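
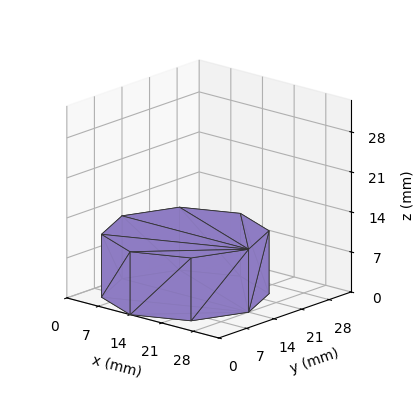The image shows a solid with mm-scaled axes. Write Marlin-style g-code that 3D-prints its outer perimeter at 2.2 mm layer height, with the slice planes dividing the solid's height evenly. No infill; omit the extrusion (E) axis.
Reading the render: the shape is a regular 8-sided prism (a cylinder approximated with 8 flat sides), circumscribed radius ≈ 14 mm, height ≈ 11 mm (dimensions read to the nearest mm from the axis ticks). For the g-code, the solid's height is divided into equal slices at the stated Δz and each level perimeter traced with G1 moves after a G0 lift.

; perimeter-only toolpath
G21 ; units = mm
G90 ; absolute positioning
G28 ; home
; layer 1
G0 Z2.2
G0 X28.0 Y14.0
G1 X23.9 Y23.9
G1 X14.0 Y28.0
G1 X4.1 Y23.9
G1 X0.0 Y14.0
G1 X4.1 Y4.1
G1 X14.0 Y0.0
G1 X23.9 Y4.1
G1 X28.0 Y14.0
; layer 2
G0 Z4.4
G0 X28.0 Y14.0
G1 X23.9 Y23.9
G1 X14.0 Y28.0
G1 X4.1 Y23.9
G1 X0.0 Y14.0
G1 X4.1 Y4.1
G1 X14.0 Y0.0
G1 X23.9 Y4.1
G1 X28.0 Y14.0
; layer 3
G0 Z6.6
G0 X28.0 Y14.0
G1 X23.9 Y23.9
G1 X14.0 Y28.0
G1 X4.1 Y23.9
G1 X0.0 Y14.0
G1 X4.1 Y4.1
G1 X14.0 Y0.0
G1 X23.9 Y4.1
G1 X28.0 Y14.0
; layer 4
G0 Z8.8
G0 X28.0 Y14.0
G1 X23.9 Y23.9
G1 X14.0 Y28.0
G1 X4.1 Y23.9
G1 X0.0 Y14.0
G1 X4.1 Y4.1
G1 X14.0 Y0.0
G1 X23.9 Y4.1
G1 X28.0 Y14.0
; layer 5
G0 Z11.0
G0 X28.0 Y14.0
G1 X23.9 Y23.9
G1 X14.0 Y28.0
G1 X4.1 Y23.9
G1 X0.0 Y14.0
G1 X4.1 Y4.1
G1 X14.0 Y0.0
G1 X23.9 Y4.1
G1 X28.0 Y14.0
M2 ; end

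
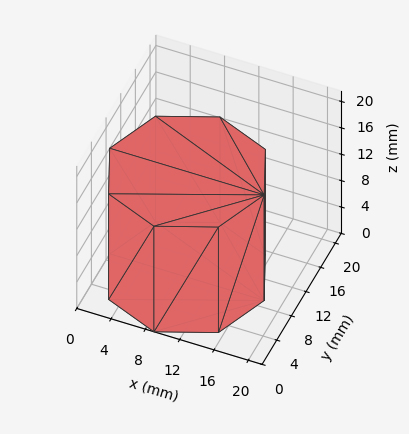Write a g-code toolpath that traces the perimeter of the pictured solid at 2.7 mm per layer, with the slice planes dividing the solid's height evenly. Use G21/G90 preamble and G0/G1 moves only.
Reading the render: the shape is a regular 8-sided prism (a cylinder approximated with 8 flat sides), circumscribed radius ≈ 9 mm, height ≈ 16 mm (dimensions read to the nearest mm from the axis ticks). For the g-code, the solid's height is divided into equal slices at the stated Δz and each level perimeter traced with G1 moves after a G0 lift.

; perimeter-only toolpath
G21 ; units = mm
G90 ; absolute positioning
G28 ; home
; layer 1
G0 Z2.7
G0 X18.0 Y9.0
G1 X15.4 Y15.4
G1 X9.0 Y18.0
G1 X2.6 Y15.4
G1 X0.0 Y9.0
G1 X2.6 Y2.6
G1 X9.0 Y0.0
G1 X15.4 Y2.6
G1 X18.0 Y9.0
; layer 2
G0 Z5.3
G0 X18.0 Y9.0
G1 X15.4 Y15.4
G1 X9.0 Y18.0
G1 X2.6 Y15.4
G1 X0.0 Y9.0
G1 X2.6 Y2.6
G1 X9.0 Y0.0
G1 X15.4 Y2.6
G1 X18.0 Y9.0
; layer 3
G0 Z8.0
G0 X18.0 Y9.0
G1 X15.4 Y15.4
G1 X9.0 Y18.0
G1 X2.6 Y15.4
G1 X0.0 Y9.0
G1 X2.6 Y2.6
G1 X9.0 Y0.0
G1 X15.4 Y2.6
G1 X18.0 Y9.0
; layer 4
G0 Z10.7
G0 X18.0 Y9.0
G1 X15.4 Y15.4
G1 X9.0 Y18.0
G1 X2.6 Y15.4
G1 X0.0 Y9.0
G1 X2.6 Y2.6
G1 X9.0 Y0.0
G1 X15.4 Y2.6
G1 X18.0 Y9.0
; layer 5
G0 Z13.3
G0 X18.0 Y9.0
G1 X15.4 Y15.4
G1 X9.0 Y18.0
G1 X2.6 Y15.4
G1 X0.0 Y9.0
G1 X2.6 Y2.6
G1 X9.0 Y0.0
G1 X15.4 Y2.6
G1 X18.0 Y9.0
; layer 6
G0 Z16.0
G0 X18.0 Y9.0
G1 X15.4 Y15.4
G1 X9.0 Y18.0
G1 X2.6 Y15.4
G1 X0.0 Y9.0
G1 X2.6 Y2.6
G1 X9.0 Y0.0
G1 X15.4 Y2.6
G1 X18.0 Y9.0
M2 ; end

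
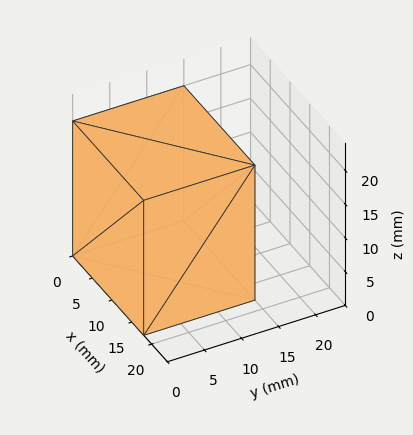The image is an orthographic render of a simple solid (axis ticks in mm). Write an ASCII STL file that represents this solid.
Reading the render: the shape is a rectangular box, roughly 18 × 15 mm footprint and 20 mm tall (dimensions read to the nearest mm from the axis ticks). For the STL, each face is triangulated and given an outward normal.

solid part
  facet normal 0.0000 0.0000 -1.0000
    outer loop
      vertex 18.00 15.00 0.00
      vertex 18.00 0.00 0.00
      vertex 0.00 0.00 0.00
    endloop
  endfacet
  facet normal 0.0000 0.0000 -1.0000
    outer loop
      vertex 0.00 15.00 0.00
      vertex 18.00 15.00 0.00
      vertex 0.00 0.00 0.00
    endloop
  endfacet
  facet normal 0.0000 0.0000 1.0000
    outer loop
      vertex 0.00 0.00 20.00
      vertex 18.00 0.00 20.00
      vertex 18.00 15.00 20.00
    endloop
  endfacet
  facet normal 0.0000 0.0000 1.0000
    outer loop
      vertex 0.00 0.00 20.00
      vertex 18.00 15.00 20.00
      vertex 0.00 15.00 20.00
    endloop
  endfacet
  facet normal 0.0000 -1.0000 0.0000
    outer loop
      vertex 0.00 0.00 0.00
      vertex 18.00 0.00 0.00
      vertex 18.00 0.00 20.00
    endloop
  endfacet
  facet normal 0.0000 -1.0000 0.0000
    outer loop
      vertex 0.00 0.00 0.00
      vertex 18.00 0.00 20.00
      vertex 0.00 0.00 20.00
    endloop
  endfacet
  facet normal 0.0000 1.0000 0.0000
    outer loop
      vertex 18.00 15.00 20.00
      vertex 18.00 15.00 0.00
      vertex 0.00 15.00 0.00
    endloop
  endfacet
  facet normal 0.0000 1.0000 0.0000
    outer loop
      vertex 0.00 15.00 20.00
      vertex 18.00 15.00 20.00
      vertex 0.00 15.00 0.00
    endloop
  endfacet
  facet normal -1.0000 0.0000 0.0000
    outer loop
      vertex 0.00 15.00 20.00
      vertex 0.00 15.00 0.00
      vertex 0.00 0.00 0.00
    endloop
  endfacet
  facet normal -1.0000 0.0000 0.0000
    outer loop
      vertex 0.00 0.00 20.00
      vertex 0.00 15.00 20.00
      vertex 0.00 0.00 0.00
    endloop
  endfacet
  facet normal 1.0000 0.0000 0.0000
    outer loop
      vertex 18.00 0.00 0.00
      vertex 18.00 15.00 0.00
      vertex 18.00 15.00 20.00
    endloop
  endfacet
  facet normal 1.0000 0.0000 0.0000
    outer loop
      vertex 18.00 0.00 0.00
      vertex 18.00 15.00 20.00
      vertex 18.00 0.00 20.00
    endloop
  endfacet
endsolid part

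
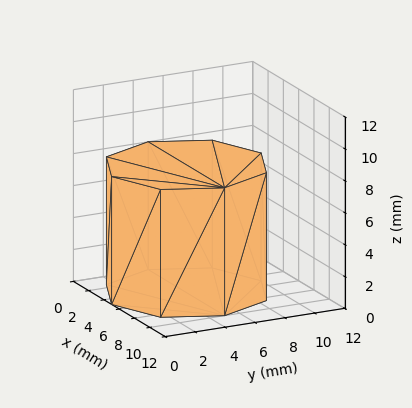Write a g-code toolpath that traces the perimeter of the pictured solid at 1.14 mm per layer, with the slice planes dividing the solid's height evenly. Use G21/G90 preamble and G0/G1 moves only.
Reading the render: the shape is a regular 8-sided prism (a cylinder approximated with 8 flat sides), circumscribed radius ≈ 5 mm, height ≈ 8 mm (dimensions read to the nearest mm from the axis ticks). For the g-code, the solid's height is divided into equal slices at the stated Δz and each level perimeter traced with G1 moves after a G0 lift.

; perimeter-only toolpath
G21 ; units = mm
G90 ; absolute positioning
G28 ; home
; layer 1
G0 Z1.14
G0 X10.00 Y5.00
G1 X8.54 Y8.54
G1 X5.00 Y10.00
G1 X1.46 Y8.54
G1 X0.00 Y5.00
G1 X1.46 Y1.46
G1 X5.00 Y0.00
G1 X8.54 Y1.46
G1 X10.00 Y5.00
; layer 2
G0 Z2.29
G0 X10.00 Y5.00
G1 X8.54 Y8.54
G1 X5.00 Y10.00
G1 X1.46 Y8.54
G1 X0.00 Y5.00
G1 X1.46 Y1.46
G1 X5.00 Y0.00
G1 X8.54 Y1.46
G1 X10.00 Y5.00
; layer 3
G0 Z3.43
G0 X10.00 Y5.00
G1 X8.54 Y8.54
G1 X5.00 Y10.00
G1 X1.46 Y8.54
G1 X0.00 Y5.00
G1 X1.46 Y1.46
G1 X5.00 Y0.00
G1 X8.54 Y1.46
G1 X10.00 Y5.00
; layer 4
G0 Z4.57
G0 X10.00 Y5.00
G1 X8.54 Y8.54
G1 X5.00 Y10.00
G1 X1.46 Y8.54
G1 X0.00 Y5.00
G1 X1.46 Y1.46
G1 X5.00 Y0.00
G1 X8.54 Y1.46
G1 X10.00 Y5.00
; layer 5
G0 Z5.71
G0 X10.00 Y5.00
G1 X8.54 Y8.54
G1 X5.00 Y10.00
G1 X1.46 Y8.54
G1 X0.00 Y5.00
G1 X1.46 Y1.46
G1 X5.00 Y0.00
G1 X8.54 Y1.46
G1 X10.00 Y5.00
; layer 6
G0 Z6.86
G0 X10.00 Y5.00
G1 X8.54 Y8.54
G1 X5.00 Y10.00
G1 X1.46 Y8.54
G1 X0.00 Y5.00
G1 X1.46 Y1.46
G1 X5.00 Y0.00
G1 X8.54 Y1.46
G1 X10.00 Y5.00
; layer 7
G0 Z8.00
G0 X10.00 Y5.00
G1 X8.54 Y8.54
G1 X5.00 Y10.00
G1 X1.46 Y8.54
G1 X0.00 Y5.00
G1 X1.46 Y1.46
G1 X5.00 Y0.00
G1 X8.54 Y1.46
G1 X10.00 Y5.00
M2 ; end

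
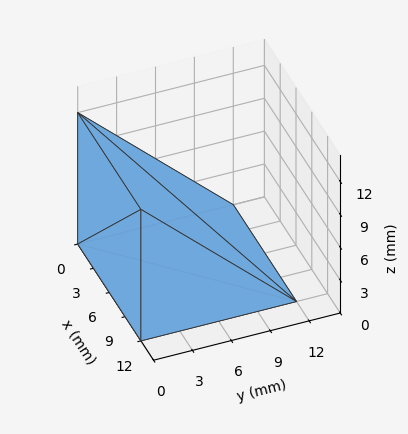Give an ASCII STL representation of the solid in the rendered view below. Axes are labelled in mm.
Reading the render: the shape is a wedge (ramp): 12 × 12 mm base, rising to 12 mm along the y=0 edge and sloping linearly to z=0 at y=12 (dimensions read to the nearest mm from the axis ticks). For the STL, each face is triangulated and given an outward normal.

solid part
  facet normal 0.0000 0.0000 -1.0000
    outer loop
      vertex 12.0 12.0 0.0
      vertex 12.0 0.0 0.0
      vertex 0.0 0.0 0.0
    endloop
  endfacet
  facet normal 0.0000 0.0000 -1.0000
    outer loop
      vertex 0.0 12.0 0.0
      vertex 12.0 12.0 0.0
      vertex 0.0 0.0 0.0
    endloop
  endfacet
  facet normal 0.0000 -1.0000 0.0000
    outer loop
      vertex 0.0 0.0 0.0
      vertex 12.0 0.0 0.0
      vertex 12.0 0.0 12.0
    endloop
  endfacet
  facet normal 0.0000 -1.0000 0.0000
    outer loop
      vertex 0.0 0.0 0.0
      vertex 12.0 0.0 12.0
      vertex 0.0 0.0 12.0
    endloop
  endfacet
  facet normal 0.0000 0.7071 0.7071
    outer loop
      vertex 0.0 0.0 12.0
      vertex 12.0 0.0 12.0
      vertex 12.0 12.0 0.0
    endloop
  endfacet
  facet normal 0.0000 0.7071 0.7071
    outer loop
      vertex 0.0 0.0 12.0
      vertex 12.0 12.0 0.0
      vertex 0.0 12.0 0.0
    endloop
  endfacet
  facet normal -1.0000 0.0000 0.0000
    outer loop
      vertex 0.0 0.0 12.0
      vertex 0.0 12.0 0.0
      vertex 0.0 0.0 0.0
    endloop
  endfacet
  facet normal 1.0000 0.0000 0.0000
    outer loop
      vertex 12.0 0.0 0.0
      vertex 12.0 12.0 0.0
      vertex 12.0 0.0 12.0
    endloop
  endfacet
endsolid part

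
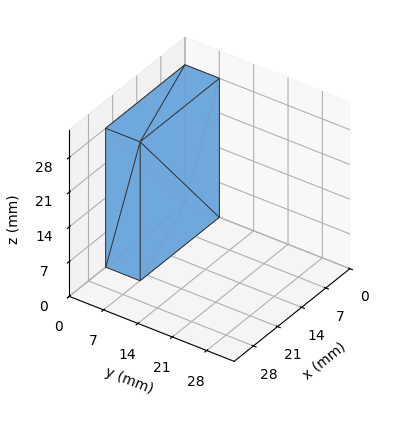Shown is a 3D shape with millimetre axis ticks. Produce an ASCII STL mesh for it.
Reading the render: the shape is a rectangular box, roughly 23 × 7 mm footprint and 28 mm tall (dimensions read to the nearest mm from the axis ticks). For the STL, each face is triangulated and given an outward normal.

solid part
  facet normal 0.0000 0.0000 -1.0000
    outer loop
      vertex 23.0 7.0 0.0
      vertex 23.0 0.0 0.0
      vertex 0.0 0.0 0.0
    endloop
  endfacet
  facet normal 0.0000 0.0000 -1.0000
    outer loop
      vertex 0.0 7.0 0.0
      vertex 23.0 7.0 0.0
      vertex 0.0 0.0 0.0
    endloop
  endfacet
  facet normal 0.0000 0.0000 1.0000
    outer loop
      vertex 0.0 0.0 28.0
      vertex 23.0 0.0 28.0
      vertex 23.0 7.0 28.0
    endloop
  endfacet
  facet normal 0.0000 0.0000 1.0000
    outer loop
      vertex 0.0 0.0 28.0
      vertex 23.0 7.0 28.0
      vertex 0.0 7.0 28.0
    endloop
  endfacet
  facet normal 0.0000 -1.0000 0.0000
    outer loop
      vertex 0.0 0.0 0.0
      vertex 23.0 0.0 0.0
      vertex 23.0 0.0 28.0
    endloop
  endfacet
  facet normal 0.0000 -1.0000 0.0000
    outer loop
      vertex 0.0 0.0 0.0
      vertex 23.0 0.0 28.0
      vertex 0.0 0.0 28.0
    endloop
  endfacet
  facet normal 0.0000 1.0000 0.0000
    outer loop
      vertex 23.0 7.0 28.0
      vertex 23.0 7.0 0.0
      vertex 0.0 7.0 0.0
    endloop
  endfacet
  facet normal 0.0000 1.0000 0.0000
    outer loop
      vertex 0.0 7.0 28.0
      vertex 23.0 7.0 28.0
      vertex 0.0 7.0 0.0
    endloop
  endfacet
  facet normal -1.0000 0.0000 0.0000
    outer loop
      vertex 0.0 7.0 28.0
      vertex 0.0 7.0 0.0
      vertex 0.0 0.0 0.0
    endloop
  endfacet
  facet normal -1.0000 0.0000 0.0000
    outer loop
      vertex 0.0 0.0 28.0
      vertex 0.0 7.0 28.0
      vertex 0.0 0.0 0.0
    endloop
  endfacet
  facet normal 1.0000 0.0000 0.0000
    outer loop
      vertex 23.0 0.0 0.0
      vertex 23.0 7.0 0.0
      vertex 23.0 7.0 28.0
    endloop
  endfacet
  facet normal 1.0000 0.0000 0.0000
    outer loop
      vertex 23.0 0.0 0.0
      vertex 23.0 7.0 28.0
      vertex 23.0 0.0 28.0
    endloop
  endfacet
endsolid part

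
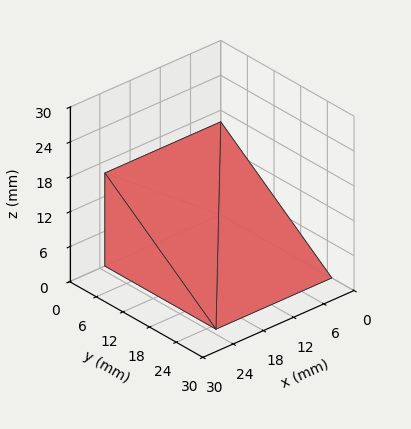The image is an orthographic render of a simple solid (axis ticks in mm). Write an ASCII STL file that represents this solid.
Reading the render: the shape is a wedge (ramp): 23 × 25 mm base, rising to 16 mm along the y=0 edge and sloping linearly to z=0 at y=25 (dimensions read to the nearest mm from the axis ticks). For the STL, each face is triangulated and given an outward normal.

solid part
  facet normal 0.0000 0.0000 -1.0000
    outer loop
      vertex 23.0 25.0 0.0
      vertex 23.0 0.0 0.0
      vertex 0.0 0.0 0.0
    endloop
  endfacet
  facet normal 0.0000 0.0000 -1.0000
    outer loop
      vertex 0.0 25.0 0.0
      vertex 23.0 25.0 0.0
      vertex 0.0 0.0 0.0
    endloop
  endfacet
  facet normal 0.0000 -1.0000 0.0000
    outer loop
      vertex 0.0 0.0 0.0
      vertex 23.0 0.0 0.0
      vertex 23.0 0.0 16.0
    endloop
  endfacet
  facet normal 0.0000 -1.0000 0.0000
    outer loop
      vertex 0.0 0.0 0.0
      vertex 23.0 0.0 16.0
      vertex 0.0 0.0 16.0
    endloop
  endfacet
  facet normal 0.0000 0.5391 0.8423
    outer loop
      vertex 0.0 0.0 16.0
      vertex 23.0 0.0 16.0
      vertex 23.0 25.0 0.0
    endloop
  endfacet
  facet normal 0.0000 0.5391 0.8423
    outer loop
      vertex 0.0 0.0 16.0
      vertex 23.0 25.0 0.0
      vertex 0.0 25.0 0.0
    endloop
  endfacet
  facet normal -1.0000 0.0000 0.0000
    outer loop
      vertex 0.0 0.0 16.0
      vertex 0.0 25.0 0.0
      vertex 0.0 0.0 0.0
    endloop
  endfacet
  facet normal 1.0000 0.0000 0.0000
    outer loop
      vertex 23.0 0.0 0.0
      vertex 23.0 25.0 0.0
      vertex 23.0 0.0 16.0
    endloop
  endfacet
endsolid part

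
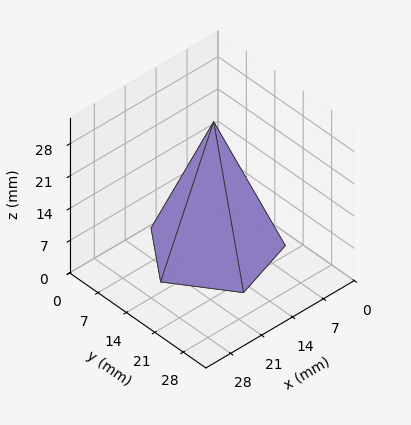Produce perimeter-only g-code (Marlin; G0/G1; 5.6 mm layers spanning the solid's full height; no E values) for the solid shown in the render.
Reading the render: the shape is a regular 5-sided pyramid, base circumscribed radius ≈ 12 mm, apex at z ≈ 28 mm (dimensions read to the nearest mm from the axis ticks). For the g-code, the solid's height is divided into equal slices at the stated Δz and each level perimeter traced with G1 moves after a G0 lift.

; perimeter-only toolpath
G21 ; units = mm
G90 ; absolute positioning
G28 ; home
; layer 1
G0 Z5.6
G0 X21.6 Y12.0
G1 X15.0 Y21.1
G1 X4.2 Y17.7
G1 X4.2 Y6.3
G1 X15.0 Y2.9
G1 X21.6 Y12.0
; layer 2
G0 Z11.2
G0 X19.2 Y12.0
G1 X14.2 Y18.8
G1 X6.2 Y16.3
G1 X6.2 Y7.7
G1 X14.2 Y5.2
G1 X19.2 Y12.0
; layer 3
G0 Z16.8
G0 X16.8 Y12.0
G1 X13.5 Y16.6
G1 X8.1 Y14.8
G1 X8.1 Y9.2
G1 X13.5 Y7.4
G1 X16.8 Y12.0
; layer 4
G0 Z22.4
G0 X14.4 Y12.0
G1 X12.7 Y14.3
G1 X10.1 Y13.4
G1 X10.1 Y10.6
G1 X12.7 Y9.7
G1 X14.4 Y12.0
M2 ; end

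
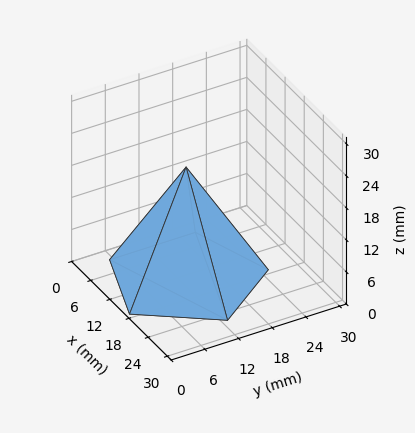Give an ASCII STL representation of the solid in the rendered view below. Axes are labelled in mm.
Reading the render: the shape is a regular 5-sided pyramid, base circumscribed radius ≈ 13 mm, apex at z ≈ 21 mm (dimensions read to the nearest mm from the axis ticks). For the STL, each face is triangulated and given an outward normal.

solid part
  facet normal 0.0000 0.0000 -1.0000
    outer loop
      vertex 2.48 20.64 0.00
      vertex 17.02 25.36 0.00
      vertex 26.00 13.00 0.00
    endloop
  endfacet
  facet normal 0.0000 0.0000 -1.0000
    outer loop
      vertex 2.48 5.36 0.00
      vertex 2.48 20.64 0.00
      vertex 26.00 13.00 0.00
    endloop
  endfacet
  facet normal 0.0000 0.0000 -1.0000
    outer loop
      vertex 17.02 0.64 0.00
      vertex 2.48 5.36 0.00
      vertex 26.00 13.00 0.00
    endloop
  endfacet
  facet normal 0.7234 0.5256 0.4478
    outer loop
      vertex 26.00 13.00 0.00
      vertex 17.02 25.36 0.00
      vertex 13.00 13.00 21.00
    endloop
  endfacet
  facet normal -0.2761 0.8505 0.4477
    outer loop
      vertex 17.02 25.36 0.00
      vertex 2.48 20.64 0.00
      vertex 13.00 13.00 21.00
    endloop
  endfacet
  facet normal -0.8941 0.0000 0.4479
    outer loop
      vertex 2.48 20.64 0.00
      vertex 2.48 5.36 0.00
      vertex 13.00 13.00 21.00
    endloop
  endfacet
  facet normal -0.2761 -0.8505 0.4477
    outer loop
      vertex 2.48 5.36 0.00
      vertex 17.02 0.64 0.00
      vertex 13.00 13.00 21.00
    endloop
  endfacet
  facet normal 0.7234 -0.5256 0.4478
    outer loop
      vertex 17.02 0.64 0.00
      vertex 26.00 13.00 0.00
      vertex 13.00 13.00 21.00
    endloop
  endfacet
endsolid part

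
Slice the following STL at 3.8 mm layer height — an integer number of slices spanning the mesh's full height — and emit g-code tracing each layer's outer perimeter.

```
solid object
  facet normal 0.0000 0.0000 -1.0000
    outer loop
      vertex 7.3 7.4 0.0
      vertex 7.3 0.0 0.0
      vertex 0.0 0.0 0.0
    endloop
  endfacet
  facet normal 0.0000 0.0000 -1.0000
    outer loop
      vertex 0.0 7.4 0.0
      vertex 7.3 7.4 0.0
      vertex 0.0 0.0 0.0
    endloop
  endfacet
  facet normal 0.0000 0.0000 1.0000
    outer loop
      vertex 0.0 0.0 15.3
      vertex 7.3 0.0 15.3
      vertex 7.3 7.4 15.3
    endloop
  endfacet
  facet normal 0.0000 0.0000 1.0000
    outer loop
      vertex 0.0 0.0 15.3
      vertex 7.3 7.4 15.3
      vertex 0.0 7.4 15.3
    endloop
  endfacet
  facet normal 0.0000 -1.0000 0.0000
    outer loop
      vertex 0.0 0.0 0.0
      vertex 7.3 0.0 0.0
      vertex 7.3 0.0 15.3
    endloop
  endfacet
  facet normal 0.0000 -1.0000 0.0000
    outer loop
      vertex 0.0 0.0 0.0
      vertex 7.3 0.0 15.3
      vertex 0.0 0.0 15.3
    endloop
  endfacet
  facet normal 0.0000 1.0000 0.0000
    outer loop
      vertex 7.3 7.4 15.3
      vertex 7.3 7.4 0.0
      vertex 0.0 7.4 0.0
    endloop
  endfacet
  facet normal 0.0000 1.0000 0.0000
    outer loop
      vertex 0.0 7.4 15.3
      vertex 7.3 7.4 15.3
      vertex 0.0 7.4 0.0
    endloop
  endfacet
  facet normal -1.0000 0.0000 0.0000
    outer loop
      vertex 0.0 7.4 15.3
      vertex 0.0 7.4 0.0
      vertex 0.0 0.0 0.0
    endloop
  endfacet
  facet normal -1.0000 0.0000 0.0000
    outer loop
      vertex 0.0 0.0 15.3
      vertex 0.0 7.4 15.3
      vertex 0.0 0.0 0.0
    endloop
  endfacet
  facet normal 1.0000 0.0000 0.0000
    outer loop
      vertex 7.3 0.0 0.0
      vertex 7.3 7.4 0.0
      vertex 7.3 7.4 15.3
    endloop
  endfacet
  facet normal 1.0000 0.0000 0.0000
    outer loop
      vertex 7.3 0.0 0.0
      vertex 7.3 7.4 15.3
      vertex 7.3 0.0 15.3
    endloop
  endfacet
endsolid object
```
; perimeter-only toolpath
G21 ; units = mm
G90 ; absolute positioning
G28 ; home
; layer 1
G0 Z3.8
G0 X0.0 Y0.0
G1 X7.3 Y0.0
G1 X7.3 Y7.4
G1 X0.0 Y7.4
G1 X0.0 Y0.0
; layer 2
G0 Z7.7
G0 X0.0 Y0.0
G1 X7.3 Y0.0
G1 X7.3 Y7.4
G1 X0.0 Y7.4
G1 X0.0 Y0.0
; layer 3
G0 Z11.5
G0 X0.0 Y0.0
G1 X7.3 Y0.0
G1 X7.3 Y7.4
G1 X0.0 Y7.4
G1 X0.0 Y0.0
; layer 4
G0 Z15.3
G0 X0.0 Y0.0
G1 X7.3 Y0.0
G1 X7.3 Y7.4
G1 X0.0 Y7.4
G1 X0.0 Y0.0
M2 ; end

The solid is a rectangular box, roughly 7.3 × 7.4 mm footprint and 15.3 mm tall. Slicing at Δz = 3.8 mm — 4 equal slices spanning the solid's height, so layer i sits at z = i·h/4 — gives 4 non-empty perimeters. Each is a 4-segment closed polygon; G0 lifts to the layer z and rapids to the start vertex, then G1 traces the edges.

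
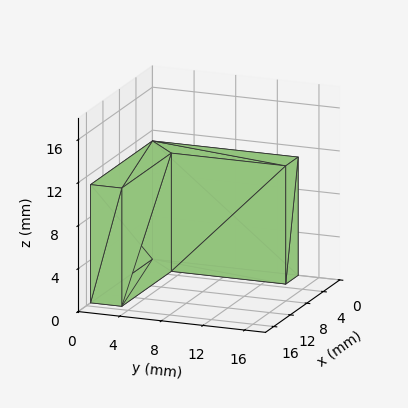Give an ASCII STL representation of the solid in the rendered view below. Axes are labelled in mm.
Reading the render: the shape is an L-shaped prism: outer 15 × 14 mm, arm thicknesses ≈ 3 mm (horizontal) and 3 mm (vertical), extruded 11 mm in z (dimensions read to the nearest mm from the axis ticks). For the STL, each face is triangulated and given an outward normal.

solid part
  facet normal 0.0000 0.0000 -1.0000
    outer loop
      vertex 15.000 3.000 0.000
      vertex 15.000 0.000 0.000
      vertex 0.000 0.000 0.000
    endloop
  endfacet
  facet normal 0.0000 0.0000 -1.0000
    outer loop
      vertex 3.000 3.000 0.000
      vertex 15.000 3.000 0.000
      vertex 0.000 0.000 0.000
    endloop
  endfacet
  facet normal 0.0000 0.0000 -1.0000
    outer loop
      vertex 3.000 14.000 0.000
      vertex 3.000 3.000 0.000
      vertex 0.000 0.000 0.000
    endloop
  endfacet
  facet normal 0.0000 0.0000 -1.0000
    outer loop
      vertex 0.000 14.000 0.000
      vertex 3.000 14.000 0.000
      vertex 0.000 0.000 0.000
    endloop
  endfacet
  facet normal 0.0000 0.0000 1.0000
    outer loop
      vertex 0.000 0.000 11.000
      vertex 15.000 0.000 11.000
      vertex 15.000 3.000 11.000
    endloop
  endfacet
  facet normal 0.0000 0.0000 1.0000
    outer loop
      vertex 0.000 0.000 11.000
      vertex 15.000 3.000 11.000
      vertex 3.000 3.000 11.000
    endloop
  endfacet
  facet normal 0.0000 0.0000 1.0000
    outer loop
      vertex 0.000 0.000 11.000
      vertex 3.000 3.000 11.000
      vertex 3.000 14.000 11.000
    endloop
  endfacet
  facet normal 0.0000 0.0000 1.0000
    outer loop
      vertex 0.000 0.000 11.000
      vertex 3.000 14.000 11.000
      vertex 0.000 14.000 11.000
    endloop
  endfacet
  facet normal 0.0000 -1.0000 0.0000
    outer loop
      vertex 0.000 0.000 0.000
      vertex 15.000 0.000 0.000
      vertex 15.000 0.000 11.000
    endloop
  endfacet
  facet normal 0.0000 -1.0000 0.0000
    outer loop
      vertex 0.000 0.000 0.000
      vertex 15.000 0.000 11.000
      vertex 0.000 0.000 11.000
    endloop
  endfacet
  facet normal 1.0000 0.0000 0.0000
    outer loop
      vertex 15.000 0.000 0.000
      vertex 15.000 3.000 0.000
      vertex 15.000 3.000 11.000
    endloop
  endfacet
  facet normal 1.0000 0.0000 0.0000
    outer loop
      vertex 15.000 0.000 0.000
      vertex 15.000 3.000 11.000
      vertex 15.000 0.000 11.000
    endloop
  endfacet
  facet normal 0.0000 1.0000 0.0000
    outer loop
      vertex 15.000 3.000 0.000
      vertex 3.000 3.000 0.000
      vertex 3.000 3.000 11.000
    endloop
  endfacet
  facet normal 0.0000 1.0000 0.0000
    outer loop
      vertex 15.000 3.000 0.000
      vertex 3.000 3.000 11.000
      vertex 15.000 3.000 11.000
    endloop
  endfacet
  facet normal 1.0000 0.0000 0.0000
    outer loop
      vertex 3.000 3.000 0.000
      vertex 3.000 14.000 0.000
      vertex 3.000 14.000 11.000
    endloop
  endfacet
  facet normal 1.0000 0.0000 0.0000
    outer loop
      vertex 3.000 3.000 0.000
      vertex 3.000 14.000 11.000
      vertex 3.000 3.000 11.000
    endloop
  endfacet
  facet normal 0.0000 1.0000 0.0000
    outer loop
      vertex 3.000 14.000 0.000
      vertex 0.000 14.000 0.000
      vertex 0.000 14.000 11.000
    endloop
  endfacet
  facet normal 0.0000 1.0000 0.0000
    outer loop
      vertex 3.000 14.000 0.000
      vertex 0.000 14.000 11.000
      vertex 3.000 14.000 11.000
    endloop
  endfacet
  facet normal -1.0000 0.0000 0.0000
    outer loop
      vertex 0.000 14.000 0.000
      vertex 0.000 0.000 0.000
      vertex 0.000 0.000 11.000
    endloop
  endfacet
  facet normal -1.0000 0.0000 0.0000
    outer loop
      vertex 0.000 14.000 0.000
      vertex 0.000 0.000 11.000
      vertex 0.000 14.000 11.000
    endloop
  endfacet
endsolid part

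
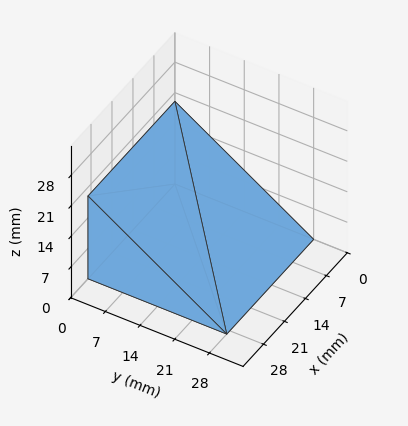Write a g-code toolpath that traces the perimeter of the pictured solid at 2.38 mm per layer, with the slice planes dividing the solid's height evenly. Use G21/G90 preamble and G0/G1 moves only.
Reading the render: the shape is a wedge (ramp): 29 × 28 mm base, rising to 19 mm along the y=0 edge and sloping linearly to z=0 at y=28 (dimensions read to the nearest mm from the axis ticks). For the g-code, the solid's height is divided into equal slices at the stated Δz and each level perimeter traced with G1 moves after a G0 lift.

; perimeter-only toolpath
G21 ; units = mm
G90 ; absolute positioning
G28 ; home
; layer 1
G0 Z2.38
G0 X0.00 Y0.00
G1 X29.00 Y0.00
G1 X29.00 Y24.50
G1 X0.00 Y24.50
G1 X0.00 Y0.00
; layer 2
G0 Z4.75
G0 X0.00 Y0.00
G1 X29.00 Y0.00
G1 X29.00 Y21.00
G1 X0.00 Y21.00
G1 X0.00 Y0.00
; layer 3
G0 Z7.12
G0 X0.00 Y0.00
G1 X29.00 Y0.00
G1 X29.00 Y17.50
G1 X0.00 Y17.50
G1 X0.00 Y0.00
; layer 4
G0 Z9.50
G0 X0.00 Y0.00
G1 X29.00 Y0.00
G1 X29.00 Y14.00
G1 X0.00 Y14.00
G1 X0.00 Y0.00
; layer 5
G0 Z11.88
G0 X0.00 Y0.00
G1 X29.00 Y0.00
G1 X29.00 Y10.50
G1 X0.00 Y10.50
G1 X0.00 Y0.00
; layer 6
G0 Z14.25
G0 X0.00 Y0.00
G1 X29.00 Y0.00
G1 X29.00 Y7.00
G1 X0.00 Y7.00
G1 X0.00 Y0.00
; layer 7
G0 Z16.62
G0 X0.00 Y0.00
G1 X29.00 Y0.00
G1 X29.00 Y3.50
G1 X0.00 Y3.50
G1 X0.00 Y0.00
M2 ; end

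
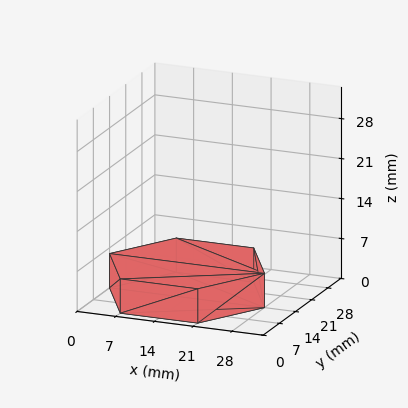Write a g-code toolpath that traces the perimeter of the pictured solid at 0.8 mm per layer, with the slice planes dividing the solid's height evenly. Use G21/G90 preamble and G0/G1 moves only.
Reading the render: the shape is a regular 6-sided prism (a cylinder approximated with 6 flat sides), circumscribed radius ≈ 14 mm, height ≈ 6 mm (dimensions read to the nearest mm from the axis ticks). For the g-code, the solid's height is divided into equal slices at the stated Δz and each level perimeter traced with G1 moves after a G0 lift.

; perimeter-only toolpath
G21 ; units = mm
G90 ; absolute positioning
G28 ; home
; layer 1
G0 Z0.8
G0 X28.0 Y14.0
G1 X21.0 Y26.1
G1 X7.0 Y26.1
G1 X0.0 Y14.0
G1 X7.0 Y1.9
G1 X21.0 Y1.9
G1 X28.0 Y14.0
; layer 2
G0 Z1.5
G0 X28.0 Y14.0
G1 X21.0 Y26.1
G1 X7.0 Y26.1
G1 X0.0 Y14.0
G1 X7.0 Y1.9
G1 X21.0 Y1.9
G1 X28.0 Y14.0
; layer 3
G0 Z2.2
G0 X28.0 Y14.0
G1 X21.0 Y26.1
G1 X7.0 Y26.1
G1 X0.0 Y14.0
G1 X7.0 Y1.9
G1 X21.0 Y1.9
G1 X28.0 Y14.0
; layer 4
G0 Z3.0
G0 X28.0 Y14.0
G1 X21.0 Y26.1
G1 X7.0 Y26.1
G1 X0.0 Y14.0
G1 X7.0 Y1.9
G1 X21.0 Y1.9
G1 X28.0 Y14.0
; layer 5
G0 Z3.8
G0 X28.0 Y14.0
G1 X21.0 Y26.1
G1 X7.0 Y26.1
G1 X0.0 Y14.0
G1 X7.0 Y1.9
G1 X21.0 Y1.9
G1 X28.0 Y14.0
; layer 6
G0 Z4.5
G0 X28.0 Y14.0
G1 X21.0 Y26.1
G1 X7.0 Y26.1
G1 X0.0 Y14.0
G1 X7.0 Y1.9
G1 X21.0 Y1.9
G1 X28.0 Y14.0
; layer 7
G0 Z5.2
G0 X28.0 Y14.0
G1 X21.0 Y26.1
G1 X7.0 Y26.1
G1 X0.0 Y14.0
G1 X7.0 Y1.9
G1 X21.0 Y1.9
G1 X28.0 Y14.0
; layer 8
G0 Z6.0
G0 X28.0 Y14.0
G1 X21.0 Y26.1
G1 X7.0 Y26.1
G1 X0.0 Y14.0
G1 X7.0 Y1.9
G1 X21.0 Y1.9
G1 X28.0 Y14.0
M2 ; end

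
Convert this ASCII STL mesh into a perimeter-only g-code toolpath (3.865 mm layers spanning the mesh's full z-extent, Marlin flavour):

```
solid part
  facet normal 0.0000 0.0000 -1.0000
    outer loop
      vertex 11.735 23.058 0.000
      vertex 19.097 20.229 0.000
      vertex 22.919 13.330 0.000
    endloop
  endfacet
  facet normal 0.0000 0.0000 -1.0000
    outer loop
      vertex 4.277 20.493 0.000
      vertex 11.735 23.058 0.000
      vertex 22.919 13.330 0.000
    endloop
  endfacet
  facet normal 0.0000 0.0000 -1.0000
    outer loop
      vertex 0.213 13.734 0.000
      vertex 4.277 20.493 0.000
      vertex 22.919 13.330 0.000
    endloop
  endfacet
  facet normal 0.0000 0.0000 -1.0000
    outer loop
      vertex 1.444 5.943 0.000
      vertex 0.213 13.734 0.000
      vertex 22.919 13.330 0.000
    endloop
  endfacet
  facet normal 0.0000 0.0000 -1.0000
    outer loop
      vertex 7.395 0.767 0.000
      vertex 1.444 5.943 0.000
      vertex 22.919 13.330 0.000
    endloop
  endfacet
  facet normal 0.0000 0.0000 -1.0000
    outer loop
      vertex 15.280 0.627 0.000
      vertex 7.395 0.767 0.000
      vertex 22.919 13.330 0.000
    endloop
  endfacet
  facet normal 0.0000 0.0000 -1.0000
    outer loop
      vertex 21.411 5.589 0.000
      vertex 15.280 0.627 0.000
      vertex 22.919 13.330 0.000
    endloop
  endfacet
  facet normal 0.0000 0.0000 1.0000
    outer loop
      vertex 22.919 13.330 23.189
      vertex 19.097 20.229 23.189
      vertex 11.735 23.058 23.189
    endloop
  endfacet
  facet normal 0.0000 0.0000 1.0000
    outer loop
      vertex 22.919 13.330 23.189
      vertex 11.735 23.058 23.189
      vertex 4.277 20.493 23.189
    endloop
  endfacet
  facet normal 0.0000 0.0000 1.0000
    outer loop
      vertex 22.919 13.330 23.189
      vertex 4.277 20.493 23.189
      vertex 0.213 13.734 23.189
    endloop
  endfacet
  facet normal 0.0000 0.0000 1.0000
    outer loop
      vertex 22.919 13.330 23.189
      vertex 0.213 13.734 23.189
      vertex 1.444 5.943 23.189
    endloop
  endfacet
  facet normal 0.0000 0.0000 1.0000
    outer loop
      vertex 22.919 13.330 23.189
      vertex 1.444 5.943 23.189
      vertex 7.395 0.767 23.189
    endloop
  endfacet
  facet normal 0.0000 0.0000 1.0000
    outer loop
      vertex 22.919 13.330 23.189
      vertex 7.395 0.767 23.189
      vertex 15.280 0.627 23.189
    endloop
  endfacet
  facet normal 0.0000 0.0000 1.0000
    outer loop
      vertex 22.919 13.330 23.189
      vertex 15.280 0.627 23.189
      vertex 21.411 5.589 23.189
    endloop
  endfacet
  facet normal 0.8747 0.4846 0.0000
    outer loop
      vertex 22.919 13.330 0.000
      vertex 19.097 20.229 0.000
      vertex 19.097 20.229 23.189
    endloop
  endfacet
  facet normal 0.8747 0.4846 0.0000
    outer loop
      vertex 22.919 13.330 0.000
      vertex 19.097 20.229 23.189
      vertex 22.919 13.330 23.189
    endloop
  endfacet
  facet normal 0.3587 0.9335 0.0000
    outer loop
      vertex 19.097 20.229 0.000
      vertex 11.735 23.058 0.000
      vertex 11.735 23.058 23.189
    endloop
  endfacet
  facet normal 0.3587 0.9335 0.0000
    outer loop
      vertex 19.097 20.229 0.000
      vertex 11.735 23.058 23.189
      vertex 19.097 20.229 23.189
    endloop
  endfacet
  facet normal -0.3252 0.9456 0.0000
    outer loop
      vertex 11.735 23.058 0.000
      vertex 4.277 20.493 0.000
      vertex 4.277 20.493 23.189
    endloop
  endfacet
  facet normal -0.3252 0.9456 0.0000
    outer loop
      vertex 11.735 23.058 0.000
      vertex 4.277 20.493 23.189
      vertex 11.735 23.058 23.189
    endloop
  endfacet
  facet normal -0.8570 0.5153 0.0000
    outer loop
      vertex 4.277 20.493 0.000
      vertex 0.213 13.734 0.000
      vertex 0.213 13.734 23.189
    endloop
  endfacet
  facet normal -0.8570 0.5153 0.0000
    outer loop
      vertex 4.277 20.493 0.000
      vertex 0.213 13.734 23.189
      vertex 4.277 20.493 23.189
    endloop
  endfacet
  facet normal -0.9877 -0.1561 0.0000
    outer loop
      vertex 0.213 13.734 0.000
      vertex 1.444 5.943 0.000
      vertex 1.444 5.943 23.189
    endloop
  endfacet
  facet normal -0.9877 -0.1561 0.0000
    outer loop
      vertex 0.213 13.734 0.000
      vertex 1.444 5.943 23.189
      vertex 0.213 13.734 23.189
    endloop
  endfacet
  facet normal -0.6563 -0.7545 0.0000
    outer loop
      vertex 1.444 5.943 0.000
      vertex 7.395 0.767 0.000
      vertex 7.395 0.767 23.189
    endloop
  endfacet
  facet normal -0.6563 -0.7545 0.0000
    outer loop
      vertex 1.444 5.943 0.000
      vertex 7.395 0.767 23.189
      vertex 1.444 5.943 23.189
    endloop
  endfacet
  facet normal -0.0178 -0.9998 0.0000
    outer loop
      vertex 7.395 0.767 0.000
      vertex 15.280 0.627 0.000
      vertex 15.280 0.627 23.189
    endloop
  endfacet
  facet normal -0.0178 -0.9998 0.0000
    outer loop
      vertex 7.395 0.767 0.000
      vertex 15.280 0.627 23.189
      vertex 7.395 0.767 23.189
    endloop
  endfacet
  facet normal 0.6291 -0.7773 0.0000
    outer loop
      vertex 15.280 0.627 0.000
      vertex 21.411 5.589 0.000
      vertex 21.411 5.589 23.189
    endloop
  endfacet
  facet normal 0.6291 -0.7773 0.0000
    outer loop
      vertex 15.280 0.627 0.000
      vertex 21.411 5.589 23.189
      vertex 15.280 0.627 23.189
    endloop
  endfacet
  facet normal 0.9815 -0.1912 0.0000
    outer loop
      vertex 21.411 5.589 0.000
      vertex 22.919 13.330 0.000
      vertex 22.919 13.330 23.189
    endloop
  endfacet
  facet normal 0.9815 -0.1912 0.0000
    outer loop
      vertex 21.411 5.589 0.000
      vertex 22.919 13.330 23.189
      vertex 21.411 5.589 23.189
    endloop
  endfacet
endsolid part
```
; perimeter-only toolpath
G21 ; units = mm
G90 ; absolute positioning
G28 ; home
; layer 1
G0 Z3.865
G0 X22.919 Y13.330
G1 X19.097 Y20.229
G1 X11.735 Y23.058
G1 X4.277 Y20.493
G1 X0.213 Y13.734
G1 X1.444 Y5.943
G1 X7.395 Y0.767
G1 X15.280 Y0.627
G1 X21.411 Y5.589
G1 X22.919 Y13.330
; layer 2
G0 Z7.730
G0 X22.919 Y13.330
G1 X19.097 Y20.229
G1 X11.735 Y23.058
G1 X4.277 Y20.493
G1 X0.213 Y13.734
G1 X1.444 Y5.943
G1 X7.395 Y0.767
G1 X15.280 Y0.627
G1 X21.411 Y5.589
G1 X22.919 Y13.330
; layer 3
G0 Z11.595
G0 X22.919 Y13.330
G1 X19.097 Y20.229
G1 X11.735 Y23.058
G1 X4.277 Y20.493
G1 X0.213 Y13.734
G1 X1.444 Y5.943
G1 X7.395 Y0.767
G1 X15.280 Y0.627
G1 X21.411 Y5.589
G1 X22.919 Y13.330
; layer 4
G0 Z15.459
G0 X22.919 Y13.330
G1 X19.097 Y20.229
G1 X11.735 Y23.058
G1 X4.277 Y20.493
G1 X0.213 Y13.734
G1 X1.444 Y5.943
G1 X7.395 Y0.767
G1 X15.280 Y0.627
G1 X21.411 Y5.589
G1 X22.919 Y13.330
; layer 5
G0 Z19.324
G0 X22.919 Y13.330
G1 X19.097 Y20.229
G1 X11.735 Y23.058
G1 X4.277 Y20.493
G1 X0.213 Y13.734
G1 X1.444 Y5.943
G1 X7.395 Y0.767
G1 X15.280 Y0.627
G1 X21.411 Y5.589
G1 X22.919 Y13.330
; layer 6
G0 Z23.189
G0 X22.919 Y13.330
G1 X19.097 Y20.229
G1 X11.735 Y23.058
G1 X4.277 Y20.493
G1 X0.213 Y13.734
G1 X1.444 Y5.943
G1 X7.395 Y0.767
G1 X15.280 Y0.627
G1 X21.411 Y5.589
G1 X22.919 Y13.330
M2 ; end

The solid is a regular 9-sided prism (a cylinder approximated with 9 flat sides), circumscribed radius ≈ 11.5 mm, height ≈ 23.2 mm. Slicing at Δz = 3.865 mm — 6 equal slices spanning the solid's height, so layer i sits at z = i·h/6 — gives 6 non-empty perimeters. Each is a 9-segment closed polygon; G0 lifts to the layer z and rapids to the start vertex, then G1 traces the edges.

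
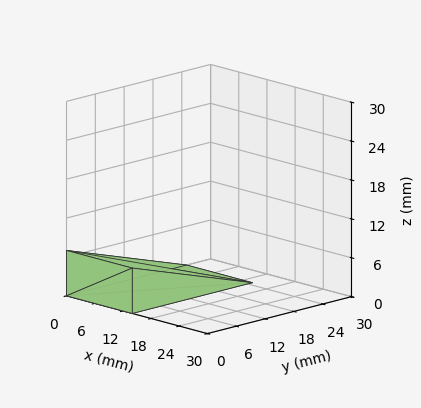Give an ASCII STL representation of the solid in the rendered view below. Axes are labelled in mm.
Reading the render: the shape is a wedge (ramp): 14 × 25 mm base, rising to 7 mm along the y=0 edge and sloping linearly to z=0 at y=25 (dimensions read to the nearest mm from the axis ticks). For the STL, each face is triangulated and given an outward normal.

solid part
  facet normal 0.0000 0.0000 -1.0000
    outer loop
      vertex 14.00 25.00 0.00
      vertex 14.00 0.00 0.00
      vertex 0.00 0.00 0.00
    endloop
  endfacet
  facet normal 0.0000 0.0000 -1.0000
    outer loop
      vertex 0.00 25.00 0.00
      vertex 14.00 25.00 0.00
      vertex 0.00 0.00 0.00
    endloop
  endfacet
  facet normal 0.0000 -1.0000 0.0000
    outer loop
      vertex 0.00 0.00 0.00
      vertex 14.00 0.00 0.00
      vertex 14.00 0.00 7.00
    endloop
  endfacet
  facet normal 0.0000 -1.0000 0.0000
    outer loop
      vertex 0.00 0.00 0.00
      vertex 14.00 0.00 7.00
      vertex 0.00 0.00 7.00
    endloop
  endfacet
  facet normal 0.0000 0.2696 0.9630
    outer loop
      vertex 0.00 0.00 7.00
      vertex 14.00 0.00 7.00
      vertex 14.00 25.00 0.00
    endloop
  endfacet
  facet normal 0.0000 0.2696 0.9630
    outer loop
      vertex 0.00 0.00 7.00
      vertex 14.00 25.00 0.00
      vertex 0.00 25.00 0.00
    endloop
  endfacet
  facet normal -1.0000 0.0000 0.0000
    outer loop
      vertex 0.00 0.00 7.00
      vertex 0.00 25.00 0.00
      vertex 0.00 0.00 0.00
    endloop
  endfacet
  facet normal 1.0000 0.0000 0.0000
    outer loop
      vertex 14.00 0.00 0.00
      vertex 14.00 25.00 0.00
      vertex 14.00 0.00 7.00
    endloop
  endfacet
endsolid part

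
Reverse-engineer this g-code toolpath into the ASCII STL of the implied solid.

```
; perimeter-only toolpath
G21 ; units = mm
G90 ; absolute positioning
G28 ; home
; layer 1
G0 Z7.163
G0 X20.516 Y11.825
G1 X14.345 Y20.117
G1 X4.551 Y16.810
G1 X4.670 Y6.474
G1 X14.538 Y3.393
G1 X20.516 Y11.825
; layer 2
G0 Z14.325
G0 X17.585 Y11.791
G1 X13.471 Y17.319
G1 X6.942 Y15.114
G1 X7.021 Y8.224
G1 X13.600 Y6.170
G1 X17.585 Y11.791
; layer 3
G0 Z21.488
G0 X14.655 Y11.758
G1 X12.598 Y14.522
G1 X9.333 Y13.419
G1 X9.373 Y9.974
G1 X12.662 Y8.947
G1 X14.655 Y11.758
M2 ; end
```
solid part
  facet normal 0.0000 0.0000 -1.0000
    outer loop
      vertex 2.160 18.505 0.000
      vertex 15.218 22.915 0.000
      vertex 23.447 11.859 0.000
    endloop
  endfacet
  facet normal 0.0000 0.0000 -1.0000
    outer loop
      vertex 2.319 4.724 0.000
      vertex 2.160 18.505 0.000
      vertex 23.447 11.859 0.000
    endloop
  endfacet
  facet normal 0.0000 0.0000 -1.0000
    outer loop
      vertex 15.476 0.616 0.000
      vertex 2.319 4.724 0.000
      vertex 23.447 11.859 0.000
    endloop
  endfacet
  facet normal 0.7615 0.5668 0.3143
    outer loop
      vertex 23.447 11.859 0.000
      vertex 15.218 22.915 0.000
      vertex 11.724 11.724 28.651
    endloop
  endfacet
  facet normal -0.3038 0.8994 0.3143
    outer loop
      vertex 15.218 22.915 0.000
      vertex 2.160 18.505 0.000
      vertex 11.724 11.724 28.651
    endloop
  endfacet
  facet normal -0.9493 -0.0110 0.3143
    outer loop
      vertex 2.160 18.505 0.000
      vertex 2.319 4.724 0.000
      vertex 11.724 11.724 28.651
    endloop
  endfacet
  facet normal -0.2829 -0.9062 0.3143
    outer loop
      vertex 2.319 4.724 0.000
      vertex 15.476 0.616 0.000
      vertex 11.724 11.724 28.651
    endloop
  endfacet
  facet normal 0.7744 -0.5491 0.3143
    outer loop
      vertex 15.476 0.616 0.000
      vertex 23.447 11.859 0.000
      vertex 11.724 11.724 28.651
    endloop
  endfacet
endsolid part

The G0 Z moves step by Δz≈7.163 mm. The G1 loops shrink linearly with z, so the solid tapers from its base footprint up to z≈28.7. Closing with a flat bottom cap and the tapered top and triangulating gives 8 facets — a regular 5-sided pyramid, base circumscribed radius ≈ 11.7 mm, apex at z ≈ 28.7 mm.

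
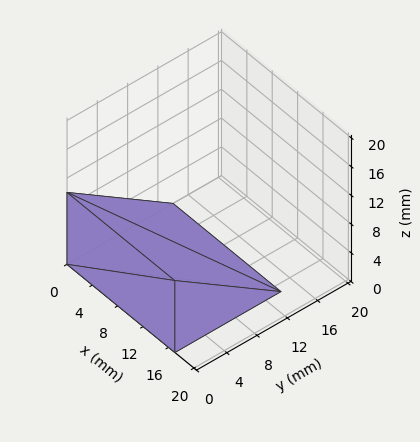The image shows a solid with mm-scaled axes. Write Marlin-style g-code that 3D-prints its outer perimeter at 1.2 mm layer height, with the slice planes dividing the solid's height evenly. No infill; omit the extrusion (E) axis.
Reading the render: the shape is a wedge (ramp): 17 × 14 mm base, rising to 10 mm along the y=0 edge and sloping linearly to z=0 at y=14 (dimensions read to the nearest mm from the axis ticks). For the g-code, the solid's height is divided into equal slices at the stated Δz and each level perimeter traced with G1 moves after a G0 lift.

; perimeter-only toolpath
G21 ; units = mm
G90 ; absolute positioning
G28 ; home
; layer 1
G0 Z1.2
G0 X0.0 Y0.0
G1 X17.0 Y0.0
G1 X17.0 Y12.2
G1 X0.0 Y12.2
G1 X0.0 Y0.0
; layer 2
G0 Z2.5
G0 X0.0 Y0.0
G1 X17.0 Y0.0
G1 X17.0 Y10.5
G1 X0.0 Y10.5
G1 X0.0 Y0.0
; layer 3
G0 Z3.8
G0 X0.0 Y0.0
G1 X17.0 Y0.0
G1 X17.0 Y8.8
G1 X0.0 Y8.8
G1 X0.0 Y0.0
; layer 4
G0 Z5.0
G0 X0.0 Y0.0
G1 X17.0 Y0.0
G1 X17.0 Y7.0
G1 X0.0 Y7.0
G1 X0.0 Y0.0
; layer 5
G0 Z6.2
G0 X0.0 Y0.0
G1 X17.0 Y0.0
G1 X17.0 Y5.2
G1 X0.0 Y5.2
G1 X0.0 Y0.0
; layer 6
G0 Z7.5
G0 X0.0 Y0.0
G1 X17.0 Y0.0
G1 X17.0 Y3.5
G1 X0.0 Y3.5
G1 X0.0 Y0.0
; layer 7
G0 Z8.8
G0 X0.0 Y0.0
G1 X17.0 Y0.0
G1 X17.0 Y1.8
G1 X0.0 Y1.8
G1 X0.0 Y0.0
M2 ; end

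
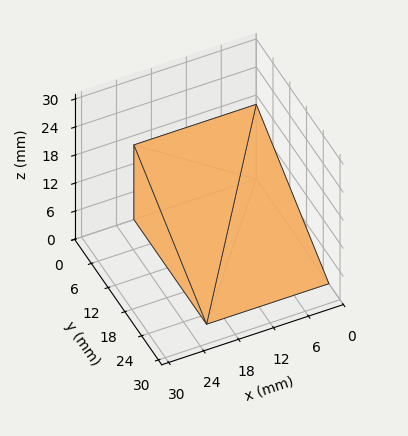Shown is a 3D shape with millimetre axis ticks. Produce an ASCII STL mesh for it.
Reading the render: the shape is a wedge (ramp): 21 × 26 mm base, rising to 16 mm along the y=0 edge and sloping linearly to z=0 at y=26 (dimensions read to the nearest mm from the axis ticks). For the STL, each face is triangulated and given an outward normal.

solid part
  facet normal 0.0000 0.0000 -1.0000
    outer loop
      vertex 21.00 26.00 0.00
      vertex 21.00 0.00 0.00
      vertex 0.00 0.00 0.00
    endloop
  endfacet
  facet normal 0.0000 0.0000 -1.0000
    outer loop
      vertex 0.00 26.00 0.00
      vertex 21.00 26.00 0.00
      vertex 0.00 0.00 0.00
    endloop
  endfacet
  facet normal 0.0000 -1.0000 0.0000
    outer loop
      vertex 0.00 0.00 0.00
      vertex 21.00 0.00 0.00
      vertex 21.00 0.00 16.00
    endloop
  endfacet
  facet normal 0.0000 -1.0000 0.0000
    outer loop
      vertex 0.00 0.00 0.00
      vertex 21.00 0.00 16.00
      vertex 0.00 0.00 16.00
    endloop
  endfacet
  facet normal 0.0000 0.5241 0.8517
    outer loop
      vertex 0.00 0.00 16.00
      vertex 21.00 0.00 16.00
      vertex 21.00 26.00 0.00
    endloop
  endfacet
  facet normal 0.0000 0.5241 0.8517
    outer loop
      vertex 0.00 0.00 16.00
      vertex 21.00 26.00 0.00
      vertex 0.00 26.00 0.00
    endloop
  endfacet
  facet normal -1.0000 0.0000 0.0000
    outer loop
      vertex 0.00 0.00 16.00
      vertex 0.00 26.00 0.00
      vertex 0.00 0.00 0.00
    endloop
  endfacet
  facet normal 1.0000 0.0000 0.0000
    outer loop
      vertex 21.00 0.00 0.00
      vertex 21.00 26.00 0.00
      vertex 21.00 0.00 16.00
    endloop
  endfacet
endsolid part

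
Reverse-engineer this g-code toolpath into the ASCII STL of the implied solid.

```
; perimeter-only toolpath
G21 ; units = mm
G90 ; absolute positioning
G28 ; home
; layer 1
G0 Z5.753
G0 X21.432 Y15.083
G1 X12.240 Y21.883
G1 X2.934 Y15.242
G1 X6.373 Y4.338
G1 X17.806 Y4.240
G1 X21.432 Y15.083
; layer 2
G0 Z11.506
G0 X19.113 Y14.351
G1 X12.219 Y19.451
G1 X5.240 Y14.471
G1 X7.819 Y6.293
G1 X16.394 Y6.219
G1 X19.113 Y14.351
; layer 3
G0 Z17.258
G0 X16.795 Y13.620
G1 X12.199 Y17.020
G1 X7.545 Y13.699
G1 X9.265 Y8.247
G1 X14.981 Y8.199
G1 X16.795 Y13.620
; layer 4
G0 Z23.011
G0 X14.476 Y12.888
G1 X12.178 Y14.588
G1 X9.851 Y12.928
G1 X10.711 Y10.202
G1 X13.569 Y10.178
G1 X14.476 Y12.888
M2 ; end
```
solid part
  facet normal 0.0000 0.0000 -1.0000
    outer loop
      vertex 0.628 16.013 0.000
      vertex 12.261 24.314 0.000
      vertex 23.751 15.814 0.000
    endloop
  endfacet
  facet normal 0.0000 0.0000 -1.0000
    outer loop
      vertex 4.927 2.383 0.000
      vertex 0.628 16.013 0.000
      vertex 23.751 15.814 0.000
    endloop
  endfacet
  facet normal 0.0000 0.0000 -1.0000
    outer loop
      vertex 19.218 2.261 0.000
      vertex 4.927 2.383 0.000
      vertex 23.751 15.814 0.000
    endloop
  endfacet
  facet normal 0.5627 0.7607 0.3235
    outer loop
      vertex 23.751 15.814 0.000
      vertex 12.261 24.314 0.000
      vertex 12.157 12.157 28.764
    endloop
  endfacet
  facet normal -0.5496 0.7702 0.3235
    outer loop
      vertex 12.261 24.314 0.000
      vertex 0.628 16.013 0.000
      vertex 12.157 12.157 28.764
    endloop
  endfacet
  facet normal -0.9024 -0.2846 0.3235
    outer loop
      vertex 0.628 16.013 0.000
      vertex 4.927 2.383 0.000
      vertex 12.157 12.157 28.764
    endloop
  endfacet
  facet normal -0.0081 -0.9462 0.3235
    outer loop
      vertex 4.927 2.383 0.000
      vertex 19.218 2.261 0.000
      vertex 12.157 12.157 28.764
    endloop
  endfacet
  facet normal 0.8974 -0.3001 0.3235
    outer loop
      vertex 19.218 2.261 0.000
      vertex 23.751 15.814 0.000
      vertex 12.157 12.157 28.764
    endloop
  endfacet
endsolid part

The G0 Z moves step by Δz≈5.753 mm. The G1 loops shrink linearly with z, so the solid tapers from its base footprint up to z≈28.8. Closing with a flat bottom cap and the tapered top and triangulating gives 8 facets — a regular 5-sided pyramid, base circumscribed radius ≈ 12.2 mm, apex at z ≈ 28.8 mm.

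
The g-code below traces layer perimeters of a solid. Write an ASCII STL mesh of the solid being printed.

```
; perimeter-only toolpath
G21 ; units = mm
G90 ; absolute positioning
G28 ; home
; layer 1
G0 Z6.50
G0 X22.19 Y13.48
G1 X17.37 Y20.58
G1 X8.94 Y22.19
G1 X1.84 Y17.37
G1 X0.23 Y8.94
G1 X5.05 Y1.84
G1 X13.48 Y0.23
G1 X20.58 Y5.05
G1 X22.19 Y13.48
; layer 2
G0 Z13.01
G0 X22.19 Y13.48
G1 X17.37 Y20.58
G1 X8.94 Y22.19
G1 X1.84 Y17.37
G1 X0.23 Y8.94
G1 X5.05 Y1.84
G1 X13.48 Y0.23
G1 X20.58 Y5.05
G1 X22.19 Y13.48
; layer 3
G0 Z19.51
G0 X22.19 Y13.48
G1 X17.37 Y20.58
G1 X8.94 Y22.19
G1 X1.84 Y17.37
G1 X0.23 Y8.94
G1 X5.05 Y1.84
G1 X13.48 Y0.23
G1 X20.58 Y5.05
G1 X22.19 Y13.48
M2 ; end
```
solid part
  facet normal 0.0000 0.0000 -1.0000
    outer loop
      vertex 8.94 22.19 0.00
      vertex 17.37 20.58 0.00
      vertex 22.19 13.48 0.00
    endloop
  endfacet
  facet normal 0.0000 0.0000 -1.0000
    outer loop
      vertex 1.84 17.37 0.00
      vertex 8.94 22.19 0.00
      vertex 22.19 13.48 0.00
    endloop
  endfacet
  facet normal 0.0000 0.0000 -1.0000
    outer loop
      vertex 0.23 8.94 0.00
      vertex 1.84 17.37 0.00
      vertex 22.19 13.48 0.00
    endloop
  endfacet
  facet normal 0.0000 0.0000 -1.0000
    outer loop
      vertex 5.05 1.84 0.00
      vertex 0.23 8.94 0.00
      vertex 22.19 13.48 0.00
    endloop
  endfacet
  facet normal 0.0000 0.0000 -1.0000
    outer loop
      vertex 13.48 0.23 0.00
      vertex 5.05 1.84 0.00
      vertex 22.19 13.48 0.00
    endloop
  endfacet
  facet normal 0.0000 0.0000 -1.0000
    outer loop
      vertex 20.58 5.05 0.00
      vertex 13.48 0.23 0.00
      vertex 22.19 13.48 0.00
    endloop
  endfacet
  facet normal 0.0000 0.0000 1.0000
    outer loop
      vertex 22.19 13.48 19.51
      vertex 17.37 20.58 19.51
      vertex 8.94 22.19 19.51
    endloop
  endfacet
  facet normal 0.0000 0.0000 1.0000
    outer loop
      vertex 22.19 13.48 19.51
      vertex 8.94 22.19 19.51
      vertex 1.84 17.37 19.51
    endloop
  endfacet
  facet normal 0.0000 0.0000 1.0000
    outer loop
      vertex 22.19 13.48 19.51
      vertex 1.84 17.37 19.51
      vertex 0.23 8.94 19.51
    endloop
  endfacet
  facet normal 0.0000 0.0000 1.0000
    outer loop
      vertex 22.19 13.48 19.51
      vertex 0.23 8.94 19.51
      vertex 5.05 1.84 19.51
    endloop
  endfacet
  facet normal 0.0000 0.0000 1.0000
    outer loop
      vertex 22.19 13.48 19.51
      vertex 5.05 1.84 19.51
      vertex 13.48 0.23 19.51
    endloop
  endfacet
  facet normal 0.0000 0.0000 1.0000
    outer loop
      vertex 22.19 13.48 19.51
      vertex 13.48 0.23 19.51
      vertex 20.58 5.05 19.51
    endloop
  endfacet
  facet normal 0.8274 0.5617 0.0000
    outer loop
      vertex 22.19 13.48 0.00
      vertex 17.37 20.58 0.00
      vertex 17.37 20.58 19.51
    endloop
  endfacet
  facet normal 0.8274 0.5617 0.0000
    outer loop
      vertex 22.19 13.48 0.00
      vertex 17.37 20.58 19.51
      vertex 22.19 13.48 19.51
    endloop
  endfacet
  facet normal 0.1876 0.9822 0.0000
    outer loop
      vertex 17.37 20.58 0.00
      vertex 8.94 22.19 0.00
      vertex 8.94 22.19 19.51
    endloop
  endfacet
  facet normal 0.1876 0.9822 0.0000
    outer loop
      vertex 17.37 20.58 0.00
      vertex 8.94 22.19 19.51
      vertex 17.37 20.58 19.51
    endloop
  endfacet
  facet normal -0.5617 0.8274 0.0000
    outer loop
      vertex 8.94 22.19 0.00
      vertex 1.84 17.37 0.00
      vertex 1.84 17.37 19.51
    endloop
  endfacet
  facet normal -0.5617 0.8274 0.0000
    outer loop
      vertex 8.94 22.19 0.00
      vertex 1.84 17.37 19.51
      vertex 8.94 22.19 19.51
    endloop
  endfacet
  facet normal -0.9822 0.1876 0.0000
    outer loop
      vertex 1.84 17.37 0.00
      vertex 0.23 8.94 0.00
      vertex 0.23 8.94 19.51
    endloop
  endfacet
  facet normal -0.9822 0.1876 0.0000
    outer loop
      vertex 1.84 17.37 0.00
      vertex 0.23 8.94 19.51
      vertex 1.84 17.37 19.51
    endloop
  endfacet
  facet normal -0.8274 -0.5617 0.0000
    outer loop
      vertex 0.23 8.94 0.00
      vertex 5.05 1.84 0.00
      vertex 5.05 1.84 19.51
    endloop
  endfacet
  facet normal -0.8274 -0.5617 0.0000
    outer loop
      vertex 0.23 8.94 0.00
      vertex 5.05 1.84 19.51
      vertex 0.23 8.94 19.51
    endloop
  endfacet
  facet normal -0.1876 -0.9822 0.0000
    outer loop
      vertex 5.05 1.84 0.00
      vertex 13.48 0.23 0.00
      vertex 13.48 0.23 19.51
    endloop
  endfacet
  facet normal -0.1876 -0.9822 0.0000
    outer loop
      vertex 5.05 1.84 0.00
      vertex 13.48 0.23 19.51
      vertex 5.05 1.84 19.51
    endloop
  endfacet
  facet normal 0.5617 -0.8274 0.0000
    outer loop
      vertex 13.48 0.23 0.00
      vertex 20.58 5.05 0.00
      vertex 20.58 5.05 19.51
    endloop
  endfacet
  facet normal 0.5617 -0.8274 0.0000
    outer loop
      vertex 13.48 0.23 0.00
      vertex 20.58 5.05 19.51
      vertex 13.48 0.23 19.51
    endloop
  endfacet
  facet normal 0.9822 -0.1876 0.0000
    outer loop
      vertex 20.58 5.05 0.00
      vertex 22.19 13.48 0.00
      vertex 22.19 13.48 19.51
    endloop
  endfacet
  facet normal 0.9822 -0.1876 0.0000
    outer loop
      vertex 20.58 5.05 0.00
      vertex 22.19 13.48 19.51
      vertex 20.58 5.05 19.51
    endloop
  endfacet
endsolid part

The G0 Z moves step by Δz≈6.50 mm. Every layer's G1 loop is the same polygon, so the solid is a straight extrusion of it from z=0 to z≈19.5. Closing with flat bottom and top caps and triangulating gives 28 facets — a regular 8-sided prism (a cylinder approximated with 8 flat sides), circumscribed radius ≈ 11.2 mm, height ≈ 19.5 mm.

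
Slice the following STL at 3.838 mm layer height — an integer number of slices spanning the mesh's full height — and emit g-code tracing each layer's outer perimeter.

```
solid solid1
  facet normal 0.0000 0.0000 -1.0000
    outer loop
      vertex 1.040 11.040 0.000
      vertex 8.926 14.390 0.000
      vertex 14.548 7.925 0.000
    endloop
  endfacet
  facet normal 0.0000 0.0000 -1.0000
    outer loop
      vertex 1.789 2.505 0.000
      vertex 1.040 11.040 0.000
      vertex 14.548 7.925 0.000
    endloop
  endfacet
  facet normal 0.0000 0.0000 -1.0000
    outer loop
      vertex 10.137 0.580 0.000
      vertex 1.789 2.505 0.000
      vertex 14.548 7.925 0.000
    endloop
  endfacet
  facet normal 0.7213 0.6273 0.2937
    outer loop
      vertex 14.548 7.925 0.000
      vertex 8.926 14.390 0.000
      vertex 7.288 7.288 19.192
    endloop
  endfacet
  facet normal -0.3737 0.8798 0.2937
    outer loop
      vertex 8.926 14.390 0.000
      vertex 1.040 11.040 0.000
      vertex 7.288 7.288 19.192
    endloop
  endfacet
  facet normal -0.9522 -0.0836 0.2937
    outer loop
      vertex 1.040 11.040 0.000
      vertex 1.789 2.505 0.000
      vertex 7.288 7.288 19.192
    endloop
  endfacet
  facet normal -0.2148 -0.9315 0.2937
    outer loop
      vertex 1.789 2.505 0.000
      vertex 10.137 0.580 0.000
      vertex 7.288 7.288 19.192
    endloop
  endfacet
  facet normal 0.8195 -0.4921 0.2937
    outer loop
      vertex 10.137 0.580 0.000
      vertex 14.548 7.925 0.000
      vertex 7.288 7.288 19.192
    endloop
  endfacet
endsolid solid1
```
; perimeter-only toolpath
G21 ; units = mm
G90 ; absolute positioning
G28 ; home
; layer 1
G0 Z3.838
G0 X13.096 Y7.798
G1 X8.598 Y12.970
G1 X2.290 Y10.290
G1 X2.889 Y3.462
G1 X9.567 Y1.922
G1 X13.096 Y7.798
; layer 2
G0 Z7.677
G0 X11.644 Y7.670
G1 X8.271 Y11.549
G1 X3.539 Y9.539
G1 X3.989 Y4.418
G1 X8.997 Y3.263
G1 X11.644 Y7.670
; layer 3
G0 Z11.515
G0 X10.192 Y7.543
G1 X7.943 Y10.129
G1 X4.789 Y8.789
G1 X5.088 Y5.375
G1 X8.428 Y4.605
G1 X10.192 Y7.543
; layer 4
G0 Z15.354
G0 X8.740 Y7.415
G1 X7.616 Y8.708
G1 X6.038 Y8.038
G1 X6.188 Y6.331
G1 X7.858 Y5.946
G1 X8.740 Y7.415
M2 ; end

The solid is a regular 5-sided pyramid, base circumscribed radius ≈ 7.29 mm, apex at z ≈ 19.2 mm. Slicing at Δz = 3.838 mm — 5 equal slices spanning the solid's height, so layer i sits at z = i·h/5 — gives 4 non-empty perimeters. Each is a 5-segment closed polygon; G0 lifts to the layer z and rapids to the start vertex, then G1 traces the edges. The cross-section shrinks linearly with z (the slice at the apex is degenerate and omitted).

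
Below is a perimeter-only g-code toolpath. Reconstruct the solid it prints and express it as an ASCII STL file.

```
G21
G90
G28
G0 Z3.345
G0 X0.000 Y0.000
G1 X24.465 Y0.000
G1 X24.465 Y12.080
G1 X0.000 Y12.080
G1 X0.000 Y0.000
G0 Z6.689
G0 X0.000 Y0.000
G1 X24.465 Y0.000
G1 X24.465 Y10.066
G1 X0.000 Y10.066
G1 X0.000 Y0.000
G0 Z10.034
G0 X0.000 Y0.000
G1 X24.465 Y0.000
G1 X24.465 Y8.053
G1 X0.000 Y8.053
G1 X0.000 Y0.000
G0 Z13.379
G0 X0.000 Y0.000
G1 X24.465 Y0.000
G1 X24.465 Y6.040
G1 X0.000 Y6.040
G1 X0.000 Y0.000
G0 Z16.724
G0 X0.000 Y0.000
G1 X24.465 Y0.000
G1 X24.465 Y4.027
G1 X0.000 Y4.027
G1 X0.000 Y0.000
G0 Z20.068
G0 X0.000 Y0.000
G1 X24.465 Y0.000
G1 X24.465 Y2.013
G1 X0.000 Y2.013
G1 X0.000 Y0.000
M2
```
solid part
  facet normal 0.0000 0.0000 -1.0000
    outer loop
      vertex 24.465 14.093 0.000
      vertex 24.465 0.000 0.000
      vertex 0.000 0.000 0.000
    endloop
  endfacet
  facet normal 0.0000 0.0000 -1.0000
    outer loop
      vertex 0.000 14.093 0.000
      vertex 24.465 14.093 0.000
      vertex 0.000 0.000 0.000
    endloop
  endfacet
  facet normal 0.0000 -1.0000 0.0000
    outer loop
      vertex 0.000 0.000 0.000
      vertex 24.465 0.000 0.000
      vertex 24.465 0.000 23.413
    endloop
  endfacet
  facet normal 0.0000 -1.0000 0.0000
    outer loop
      vertex 0.000 0.000 0.000
      vertex 24.465 0.000 23.413
      vertex 0.000 0.000 23.413
    endloop
  endfacet
  facet normal 0.0000 0.8568 0.5157
    outer loop
      vertex 0.000 0.000 23.413
      vertex 24.465 0.000 23.413
      vertex 24.465 14.093 0.000
    endloop
  endfacet
  facet normal 0.0000 0.8568 0.5157
    outer loop
      vertex 0.000 0.000 23.413
      vertex 24.465 14.093 0.000
      vertex 0.000 14.093 0.000
    endloop
  endfacet
  facet normal -1.0000 0.0000 0.0000
    outer loop
      vertex 0.000 0.000 23.413
      vertex 0.000 14.093 0.000
      vertex 0.000 0.000 0.000
    endloop
  endfacet
  facet normal 1.0000 0.0000 0.0000
    outer loop
      vertex 24.465 0.000 0.000
      vertex 24.465 14.093 0.000
      vertex 24.465 0.000 23.413
    endloop
  endfacet
endsolid part

The G0 Z moves step by Δz≈3.345 mm. The G1 loops shrink linearly with z, so the solid tapers from its base footprint up to z≈23.4. Closing with a flat bottom cap and the tapered top and triangulating gives 8 facets — a wedge (ramp): 24.5 × 14.1 mm base, rising to 23.4 mm along the y=0 edge and sloping linearly to z=0 at y=14.1.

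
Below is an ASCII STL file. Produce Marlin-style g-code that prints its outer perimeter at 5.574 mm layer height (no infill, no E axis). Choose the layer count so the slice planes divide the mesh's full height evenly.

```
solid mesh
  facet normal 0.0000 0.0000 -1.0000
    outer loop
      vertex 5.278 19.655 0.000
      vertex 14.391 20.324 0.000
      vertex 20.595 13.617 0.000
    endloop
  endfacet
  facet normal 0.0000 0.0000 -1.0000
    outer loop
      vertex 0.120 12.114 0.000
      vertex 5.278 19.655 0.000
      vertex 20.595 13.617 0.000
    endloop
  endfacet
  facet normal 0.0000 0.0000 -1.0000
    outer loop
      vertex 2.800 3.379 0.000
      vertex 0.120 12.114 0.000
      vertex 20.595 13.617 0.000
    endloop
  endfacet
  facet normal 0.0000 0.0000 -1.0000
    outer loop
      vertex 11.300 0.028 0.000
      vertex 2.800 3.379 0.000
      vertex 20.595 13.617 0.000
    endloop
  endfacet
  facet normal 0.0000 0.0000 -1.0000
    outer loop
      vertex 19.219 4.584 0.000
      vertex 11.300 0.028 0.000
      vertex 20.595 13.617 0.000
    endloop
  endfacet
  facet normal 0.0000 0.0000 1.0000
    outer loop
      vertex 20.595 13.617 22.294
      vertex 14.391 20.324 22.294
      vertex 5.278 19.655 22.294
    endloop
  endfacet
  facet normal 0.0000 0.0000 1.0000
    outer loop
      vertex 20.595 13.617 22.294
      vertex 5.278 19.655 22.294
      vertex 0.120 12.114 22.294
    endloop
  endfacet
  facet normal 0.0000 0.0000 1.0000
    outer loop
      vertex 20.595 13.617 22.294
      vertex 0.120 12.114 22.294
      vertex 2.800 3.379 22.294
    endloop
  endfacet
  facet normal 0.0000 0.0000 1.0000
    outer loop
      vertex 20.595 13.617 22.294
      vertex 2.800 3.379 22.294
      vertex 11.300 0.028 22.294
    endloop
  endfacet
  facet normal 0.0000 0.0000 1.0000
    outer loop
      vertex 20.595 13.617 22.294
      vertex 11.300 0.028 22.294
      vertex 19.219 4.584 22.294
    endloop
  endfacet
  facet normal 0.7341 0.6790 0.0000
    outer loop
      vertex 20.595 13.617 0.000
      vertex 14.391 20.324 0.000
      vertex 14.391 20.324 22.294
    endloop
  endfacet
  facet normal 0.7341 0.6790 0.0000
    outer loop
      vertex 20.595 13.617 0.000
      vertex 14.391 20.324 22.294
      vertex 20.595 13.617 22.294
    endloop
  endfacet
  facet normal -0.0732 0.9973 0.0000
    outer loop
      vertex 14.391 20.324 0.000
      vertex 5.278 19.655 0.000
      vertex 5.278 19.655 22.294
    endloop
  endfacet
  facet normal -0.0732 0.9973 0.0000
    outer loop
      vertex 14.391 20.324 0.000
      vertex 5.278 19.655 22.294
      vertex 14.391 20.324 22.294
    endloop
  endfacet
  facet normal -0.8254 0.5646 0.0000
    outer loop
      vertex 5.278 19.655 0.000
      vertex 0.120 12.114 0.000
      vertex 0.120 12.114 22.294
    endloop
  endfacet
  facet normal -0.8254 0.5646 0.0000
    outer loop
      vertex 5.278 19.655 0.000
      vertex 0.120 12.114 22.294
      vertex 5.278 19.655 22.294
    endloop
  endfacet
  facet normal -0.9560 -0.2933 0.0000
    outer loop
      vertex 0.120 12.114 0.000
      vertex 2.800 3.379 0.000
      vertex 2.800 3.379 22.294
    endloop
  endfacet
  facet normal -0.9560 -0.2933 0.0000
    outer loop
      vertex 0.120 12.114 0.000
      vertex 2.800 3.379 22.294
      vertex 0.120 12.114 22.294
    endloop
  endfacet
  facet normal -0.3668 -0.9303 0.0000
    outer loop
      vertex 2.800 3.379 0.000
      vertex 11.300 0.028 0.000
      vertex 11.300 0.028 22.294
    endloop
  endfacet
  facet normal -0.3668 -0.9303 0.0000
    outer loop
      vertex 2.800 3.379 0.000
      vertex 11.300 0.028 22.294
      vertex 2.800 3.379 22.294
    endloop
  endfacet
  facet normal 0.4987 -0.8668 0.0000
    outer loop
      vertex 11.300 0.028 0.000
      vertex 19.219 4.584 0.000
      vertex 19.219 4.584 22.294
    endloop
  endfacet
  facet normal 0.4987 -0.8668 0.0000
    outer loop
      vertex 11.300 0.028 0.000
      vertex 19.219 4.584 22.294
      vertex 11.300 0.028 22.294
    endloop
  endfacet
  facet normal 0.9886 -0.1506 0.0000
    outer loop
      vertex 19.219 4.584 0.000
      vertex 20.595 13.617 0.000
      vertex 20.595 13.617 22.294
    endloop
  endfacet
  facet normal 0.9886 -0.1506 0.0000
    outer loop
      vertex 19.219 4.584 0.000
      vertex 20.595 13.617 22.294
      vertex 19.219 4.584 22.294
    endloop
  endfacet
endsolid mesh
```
; perimeter-only toolpath
G21 ; units = mm
G90 ; absolute positioning
G28 ; home
; layer 1
G0 Z5.574
G0 X20.595 Y13.617
G1 X14.391 Y20.324
G1 X5.278 Y19.655
G1 X0.120 Y12.114
G1 X2.800 Y3.379
G1 X11.300 Y0.028
G1 X19.219 Y4.584
G1 X20.595 Y13.617
; layer 2
G0 Z11.147
G0 X20.595 Y13.617
G1 X14.391 Y20.324
G1 X5.278 Y19.655
G1 X0.120 Y12.114
G1 X2.800 Y3.379
G1 X11.300 Y0.028
G1 X19.219 Y4.584
G1 X20.595 Y13.617
; layer 3
G0 Z16.721
G0 X20.595 Y13.617
G1 X14.391 Y20.324
G1 X5.278 Y19.655
G1 X0.120 Y12.114
G1 X2.800 Y3.379
G1 X11.300 Y0.028
G1 X19.219 Y4.584
G1 X20.595 Y13.617
; layer 4
G0 Z22.294
G0 X20.595 Y13.617
G1 X14.391 Y20.324
G1 X5.278 Y19.655
G1 X0.120 Y12.114
G1 X2.800 Y3.379
G1 X11.300 Y0.028
G1 X19.219 Y4.584
G1 X20.595 Y13.617
M2 ; end

The solid is a regular 7-sided prism (a cylinder approximated with 7 flat sides), circumscribed radius ≈ 10.5 mm, height ≈ 22.3 mm. Slicing at Δz = 5.574 mm — 4 equal slices spanning the solid's height, so layer i sits at z = i·h/4 — gives 4 non-empty perimeters. Each is a 7-segment closed polygon; G0 lifts to the layer z and rapids to the start vertex, then G1 traces the edges.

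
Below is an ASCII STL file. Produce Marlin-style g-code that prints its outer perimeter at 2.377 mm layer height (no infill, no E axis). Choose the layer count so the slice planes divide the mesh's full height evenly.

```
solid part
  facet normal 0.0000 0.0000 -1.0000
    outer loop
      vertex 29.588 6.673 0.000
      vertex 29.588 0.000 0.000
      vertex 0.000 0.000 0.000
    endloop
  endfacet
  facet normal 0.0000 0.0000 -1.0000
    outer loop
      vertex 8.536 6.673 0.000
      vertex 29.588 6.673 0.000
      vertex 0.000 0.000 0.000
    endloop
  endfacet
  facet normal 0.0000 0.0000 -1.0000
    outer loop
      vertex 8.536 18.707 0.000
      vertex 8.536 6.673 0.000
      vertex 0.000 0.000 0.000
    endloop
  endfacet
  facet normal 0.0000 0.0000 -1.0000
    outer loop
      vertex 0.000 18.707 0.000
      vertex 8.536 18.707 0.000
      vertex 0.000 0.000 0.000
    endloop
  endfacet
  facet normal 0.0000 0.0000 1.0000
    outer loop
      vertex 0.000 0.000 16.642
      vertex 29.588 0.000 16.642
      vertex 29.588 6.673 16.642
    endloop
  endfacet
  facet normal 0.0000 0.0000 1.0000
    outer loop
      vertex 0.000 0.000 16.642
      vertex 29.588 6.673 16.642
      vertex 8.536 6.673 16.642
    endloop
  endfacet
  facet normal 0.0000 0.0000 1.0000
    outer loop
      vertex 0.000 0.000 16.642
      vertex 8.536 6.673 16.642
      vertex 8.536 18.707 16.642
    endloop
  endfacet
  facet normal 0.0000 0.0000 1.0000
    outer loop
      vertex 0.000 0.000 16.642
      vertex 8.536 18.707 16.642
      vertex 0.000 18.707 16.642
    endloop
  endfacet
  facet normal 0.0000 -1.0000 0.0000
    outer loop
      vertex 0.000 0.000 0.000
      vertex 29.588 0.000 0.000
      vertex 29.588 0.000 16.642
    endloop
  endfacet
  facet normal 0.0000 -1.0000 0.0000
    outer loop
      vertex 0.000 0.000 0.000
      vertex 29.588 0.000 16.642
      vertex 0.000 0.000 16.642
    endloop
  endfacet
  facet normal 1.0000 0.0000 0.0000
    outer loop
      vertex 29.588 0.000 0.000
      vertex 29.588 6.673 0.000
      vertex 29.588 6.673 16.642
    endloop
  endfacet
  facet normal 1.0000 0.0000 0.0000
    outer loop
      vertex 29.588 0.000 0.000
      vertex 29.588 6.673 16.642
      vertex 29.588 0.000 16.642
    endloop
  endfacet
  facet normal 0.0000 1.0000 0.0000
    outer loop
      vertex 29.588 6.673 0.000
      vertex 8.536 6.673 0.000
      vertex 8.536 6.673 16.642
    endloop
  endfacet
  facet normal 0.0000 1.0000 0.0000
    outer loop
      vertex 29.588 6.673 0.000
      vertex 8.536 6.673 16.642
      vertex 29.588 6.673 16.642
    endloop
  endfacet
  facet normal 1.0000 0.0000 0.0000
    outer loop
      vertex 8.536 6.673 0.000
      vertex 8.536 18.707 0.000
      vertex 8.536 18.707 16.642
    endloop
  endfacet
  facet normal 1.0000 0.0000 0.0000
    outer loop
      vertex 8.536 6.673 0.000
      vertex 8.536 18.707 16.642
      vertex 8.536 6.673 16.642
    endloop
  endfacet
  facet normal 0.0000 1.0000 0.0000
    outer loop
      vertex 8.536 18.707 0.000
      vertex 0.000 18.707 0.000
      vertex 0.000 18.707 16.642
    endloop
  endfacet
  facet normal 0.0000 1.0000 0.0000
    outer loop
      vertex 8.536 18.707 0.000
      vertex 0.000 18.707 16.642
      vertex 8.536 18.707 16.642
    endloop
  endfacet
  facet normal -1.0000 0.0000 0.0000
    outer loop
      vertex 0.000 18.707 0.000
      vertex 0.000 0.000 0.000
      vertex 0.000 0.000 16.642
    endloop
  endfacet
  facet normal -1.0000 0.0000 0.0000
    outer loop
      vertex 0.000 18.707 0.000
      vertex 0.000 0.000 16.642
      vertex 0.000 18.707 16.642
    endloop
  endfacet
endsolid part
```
; perimeter-only toolpath
G21 ; units = mm
G90 ; absolute positioning
G28 ; home
; layer 1
G0 Z2.377
G0 X0.000 Y0.000
G1 X29.588 Y0.000
G1 X29.588 Y6.673
G1 X8.536 Y6.673
G1 X8.536 Y18.707
G1 X0.000 Y18.707
G1 X0.000 Y0.000
; layer 2
G0 Z4.755
G0 X0.000 Y0.000
G1 X29.588 Y0.000
G1 X29.588 Y6.673
G1 X8.536 Y6.673
G1 X8.536 Y18.707
G1 X0.000 Y18.707
G1 X0.000 Y0.000
; layer 3
G0 Z7.132
G0 X0.000 Y0.000
G1 X29.588 Y0.000
G1 X29.588 Y6.673
G1 X8.536 Y6.673
G1 X8.536 Y18.707
G1 X0.000 Y18.707
G1 X0.000 Y0.000
; layer 4
G0 Z9.510
G0 X0.000 Y0.000
G1 X29.588 Y0.000
G1 X29.588 Y6.673
G1 X8.536 Y6.673
G1 X8.536 Y18.707
G1 X0.000 Y18.707
G1 X0.000 Y0.000
; layer 5
G0 Z11.887
G0 X0.000 Y0.000
G1 X29.588 Y0.000
G1 X29.588 Y6.673
G1 X8.536 Y6.673
G1 X8.536 Y18.707
G1 X0.000 Y18.707
G1 X0.000 Y0.000
; layer 6
G0 Z14.265
G0 X0.000 Y0.000
G1 X29.588 Y0.000
G1 X29.588 Y6.673
G1 X8.536 Y6.673
G1 X8.536 Y18.707
G1 X0.000 Y18.707
G1 X0.000 Y0.000
; layer 7
G0 Z16.642
G0 X0.000 Y0.000
G1 X29.588 Y0.000
G1 X29.588 Y6.673
G1 X8.536 Y6.673
G1 X8.536 Y18.707
G1 X0.000 Y18.707
G1 X0.000 Y0.000
M2 ; end

The solid is an L-shaped prism: outer 29.6 × 18.7 mm, arm thicknesses ≈ 6.67 mm (horizontal) and 8.54 mm (vertical), extruded 16.6 mm in z. Slicing at Δz = 2.377 mm — 7 equal slices spanning the solid's height, so layer i sits at z = i·h/7 — gives 7 non-empty perimeters. Each is a 6-segment closed polygon; G0 lifts to the layer z and rapids to the start vertex, then G1 traces the edges.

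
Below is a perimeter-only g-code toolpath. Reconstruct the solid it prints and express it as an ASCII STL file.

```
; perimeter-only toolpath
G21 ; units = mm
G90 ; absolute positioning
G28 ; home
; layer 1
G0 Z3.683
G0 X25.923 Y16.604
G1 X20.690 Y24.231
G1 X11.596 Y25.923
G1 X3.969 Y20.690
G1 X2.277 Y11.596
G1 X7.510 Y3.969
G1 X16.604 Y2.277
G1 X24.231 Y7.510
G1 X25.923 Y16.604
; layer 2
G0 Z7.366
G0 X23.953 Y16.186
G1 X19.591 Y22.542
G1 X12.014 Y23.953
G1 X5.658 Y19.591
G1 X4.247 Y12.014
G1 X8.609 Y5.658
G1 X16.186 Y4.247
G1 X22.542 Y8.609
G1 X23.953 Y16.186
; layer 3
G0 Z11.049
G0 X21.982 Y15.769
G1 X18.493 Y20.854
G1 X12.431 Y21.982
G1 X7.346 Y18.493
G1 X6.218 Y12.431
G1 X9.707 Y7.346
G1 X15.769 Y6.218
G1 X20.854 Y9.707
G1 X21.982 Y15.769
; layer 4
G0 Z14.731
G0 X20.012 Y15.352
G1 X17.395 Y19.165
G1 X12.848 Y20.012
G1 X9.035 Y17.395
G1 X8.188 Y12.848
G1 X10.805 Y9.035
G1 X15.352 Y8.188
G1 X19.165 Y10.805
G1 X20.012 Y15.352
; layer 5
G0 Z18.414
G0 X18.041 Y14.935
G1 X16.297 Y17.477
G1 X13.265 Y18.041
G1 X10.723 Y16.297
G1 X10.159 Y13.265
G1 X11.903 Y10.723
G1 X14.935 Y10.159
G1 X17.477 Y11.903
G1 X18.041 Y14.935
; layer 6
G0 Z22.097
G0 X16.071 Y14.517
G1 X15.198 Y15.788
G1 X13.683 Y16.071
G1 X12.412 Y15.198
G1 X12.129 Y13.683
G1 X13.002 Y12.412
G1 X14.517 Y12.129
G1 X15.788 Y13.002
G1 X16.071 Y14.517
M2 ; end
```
solid part
  facet normal 0.0000 0.0000 -1.0000
    outer loop
      vertex 11.179 27.894 0.000
      vertex 21.788 25.919 0.000
      vertex 27.894 17.021 0.000
    endloop
  endfacet
  facet normal 0.0000 0.0000 -1.0000
    outer loop
      vertex 2.281 21.788 0.000
      vertex 11.179 27.894 0.000
      vertex 27.894 17.021 0.000
    endloop
  endfacet
  facet normal 0.0000 0.0000 -1.0000
    outer loop
      vertex 0.306 11.179 0.000
      vertex 2.281 21.788 0.000
      vertex 27.894 17.021 0.000
    endloop
  endfacet
  facet normal 0.0000 0.0000 -1.0000
    outer loop
      vertex 6.412 2.281 0.000
      vertex 0.306 11.179 0.000
      vertex 27.894 17.021 0.000
    endloop
  endfacet
  facet normal 0.0000 0.0000 -1.0000
    outer loop
      vertex 17.021 0.306 0.000
      vertex 6.412 2.281 0.000
      vertex 27.894 17.021 0.000
    endloop
  endfacet
  facet normal 0.0000 0.0000 -1.0000
    outer loop
      vertex 25.919 6.412 0.000
      vertex 17.021 0.306 0.000
      vertex 27.894 17.021 0.000
    endloop
  endfacet
  facet normal 0.7359 0.5050 0.4510
    outer loop
      vertex 27.894 17.021 0.000
      vertex 21.788 25.919 0.000
      vertex 14.100 14.100 25.780
    endloop
  endfacet
  facet normal 0.1633 0.8775 0.4510
    outer loop
      vertex 21.788 25.919 0.000
      vertex 11.179 27.894 0.000
      vertex 14.100 14.100 25.780
    endloop
  endfacet
  facet normal -0.5050 0.7359 0.4510
    outer loop
      vertex 11.179 27.894 0.000
      vertex 2.281 21.788 0.000
      vertex 14.100 14.100 25.780
    endloop
  endfacet
  facet normal -0.8775 0.1633 0.4510
    outer loop
      vertex 2.281 21.788 0.000
      vertex 0.306 11.179 0.000
      vertex 14.100 14.100 25.780
    endloop
  endfacet
  facet normal -0.7359 -0.5050 0.4510
    outer loop
      vertex 0.306 11.179 0.000
      vertex 6.412 2.281 0.000
      vertex 14.100 14.100 25.780
    endloop
  endfacet
  facet normal -0.1633 -0.8775 0.4510
    outer loop
      vertex 6.412 2.281 0.000
      vertex 17.021 0.306 0.000
      vertex 14.100 14.100 25.780
    endloop
  endfacet
  facet normal 0.5050 -0.7359 0.4510
    outer loop
      vertex 17.021 0.306 0.000
      vertex 25.919 6.412 0.000
      vertex 14.100 14.100 25.780
    endloop
  endfacet
  facet normal 0.8775 -0.1633 0.4510
    outer loop
      vertex 25.919 6.412 0.000
      vertex 27.894 17.021 0.000
      vertex 14.100 14.100 25.780
    endloop
  endfacet
endsolid part

The G0 Z moves step by Δz≈3.683 mm. The G1 loops shrink linearly with z, so the solid tapers from its base footprint up to z≈25.8. Closing with a flat bottom cap and the tapered top and triangulating gives 14 facets — a regular 8-sided pyramid, base circumscribed radius ≈ 14.1 mm, apex at z ≈ 25.8 mm.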